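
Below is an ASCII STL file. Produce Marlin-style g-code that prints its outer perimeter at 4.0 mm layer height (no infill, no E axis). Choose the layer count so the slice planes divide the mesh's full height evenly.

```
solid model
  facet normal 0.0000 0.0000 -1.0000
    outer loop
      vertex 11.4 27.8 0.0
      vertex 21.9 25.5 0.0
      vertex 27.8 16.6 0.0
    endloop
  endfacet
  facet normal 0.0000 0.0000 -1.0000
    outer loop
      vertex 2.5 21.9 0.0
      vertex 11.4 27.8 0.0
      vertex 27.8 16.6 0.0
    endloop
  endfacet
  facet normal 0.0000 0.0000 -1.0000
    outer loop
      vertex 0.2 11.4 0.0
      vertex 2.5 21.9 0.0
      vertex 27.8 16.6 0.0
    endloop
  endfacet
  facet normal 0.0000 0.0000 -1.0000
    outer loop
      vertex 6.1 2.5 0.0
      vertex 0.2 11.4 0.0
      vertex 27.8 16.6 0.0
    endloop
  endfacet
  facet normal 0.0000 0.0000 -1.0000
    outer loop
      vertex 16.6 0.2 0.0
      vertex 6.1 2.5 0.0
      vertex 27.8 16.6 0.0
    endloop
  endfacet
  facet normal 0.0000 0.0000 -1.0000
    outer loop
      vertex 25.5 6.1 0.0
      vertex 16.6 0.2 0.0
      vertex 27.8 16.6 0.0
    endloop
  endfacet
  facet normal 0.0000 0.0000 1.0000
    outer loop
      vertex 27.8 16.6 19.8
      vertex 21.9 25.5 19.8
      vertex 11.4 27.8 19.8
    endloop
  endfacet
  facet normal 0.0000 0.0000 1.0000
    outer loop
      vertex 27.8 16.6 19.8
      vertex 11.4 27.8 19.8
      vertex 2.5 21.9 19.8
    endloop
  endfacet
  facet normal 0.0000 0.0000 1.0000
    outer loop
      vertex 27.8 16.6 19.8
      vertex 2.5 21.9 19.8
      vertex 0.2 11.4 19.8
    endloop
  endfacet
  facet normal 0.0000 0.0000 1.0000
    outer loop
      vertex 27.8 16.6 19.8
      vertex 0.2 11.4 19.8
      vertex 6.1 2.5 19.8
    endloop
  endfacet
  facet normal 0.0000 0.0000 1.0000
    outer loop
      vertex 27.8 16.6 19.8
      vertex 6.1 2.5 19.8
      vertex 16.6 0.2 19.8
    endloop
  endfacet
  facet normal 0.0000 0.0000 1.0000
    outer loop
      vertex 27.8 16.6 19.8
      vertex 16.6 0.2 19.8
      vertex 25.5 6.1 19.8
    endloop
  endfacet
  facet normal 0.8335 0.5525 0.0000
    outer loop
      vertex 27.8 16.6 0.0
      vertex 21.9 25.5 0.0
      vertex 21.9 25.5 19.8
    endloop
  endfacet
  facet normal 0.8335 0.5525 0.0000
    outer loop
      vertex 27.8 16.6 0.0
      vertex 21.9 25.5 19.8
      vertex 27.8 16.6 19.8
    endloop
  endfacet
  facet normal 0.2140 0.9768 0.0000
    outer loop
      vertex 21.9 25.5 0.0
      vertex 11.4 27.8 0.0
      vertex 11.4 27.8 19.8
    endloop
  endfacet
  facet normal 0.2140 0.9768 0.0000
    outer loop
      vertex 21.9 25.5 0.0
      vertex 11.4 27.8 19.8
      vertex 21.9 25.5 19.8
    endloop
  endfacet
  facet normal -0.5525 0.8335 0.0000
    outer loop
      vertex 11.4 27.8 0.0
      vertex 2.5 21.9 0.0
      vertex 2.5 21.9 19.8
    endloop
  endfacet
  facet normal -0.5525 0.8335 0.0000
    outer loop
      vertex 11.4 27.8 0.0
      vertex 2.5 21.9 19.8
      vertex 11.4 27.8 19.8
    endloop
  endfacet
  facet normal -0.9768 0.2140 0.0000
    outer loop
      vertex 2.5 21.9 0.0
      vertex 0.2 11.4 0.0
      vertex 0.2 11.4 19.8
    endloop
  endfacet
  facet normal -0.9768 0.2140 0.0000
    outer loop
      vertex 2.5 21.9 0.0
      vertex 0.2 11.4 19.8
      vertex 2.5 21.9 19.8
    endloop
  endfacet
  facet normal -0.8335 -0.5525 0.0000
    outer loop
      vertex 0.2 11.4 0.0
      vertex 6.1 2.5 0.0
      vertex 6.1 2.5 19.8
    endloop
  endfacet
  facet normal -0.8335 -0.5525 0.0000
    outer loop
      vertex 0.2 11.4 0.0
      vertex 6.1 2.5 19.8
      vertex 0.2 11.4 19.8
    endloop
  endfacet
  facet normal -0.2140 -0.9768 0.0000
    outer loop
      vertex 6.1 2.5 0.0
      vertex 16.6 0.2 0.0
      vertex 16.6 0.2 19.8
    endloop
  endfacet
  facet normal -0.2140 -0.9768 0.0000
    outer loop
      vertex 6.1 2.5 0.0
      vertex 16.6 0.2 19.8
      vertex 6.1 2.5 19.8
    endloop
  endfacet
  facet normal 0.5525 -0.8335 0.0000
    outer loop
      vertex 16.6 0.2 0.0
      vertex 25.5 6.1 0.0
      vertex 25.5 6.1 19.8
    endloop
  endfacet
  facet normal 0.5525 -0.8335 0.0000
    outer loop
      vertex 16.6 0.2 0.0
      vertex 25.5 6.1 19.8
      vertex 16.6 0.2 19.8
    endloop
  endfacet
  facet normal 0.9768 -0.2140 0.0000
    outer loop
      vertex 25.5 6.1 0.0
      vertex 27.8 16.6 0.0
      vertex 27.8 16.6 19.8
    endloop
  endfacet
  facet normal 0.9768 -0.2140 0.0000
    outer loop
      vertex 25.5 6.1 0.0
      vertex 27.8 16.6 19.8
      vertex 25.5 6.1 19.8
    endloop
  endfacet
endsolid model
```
; perimeter-only toolpath
G21 ; units = mm
G90 ; absolute positioning
G28 ; home
; layer 1
G0 Z4.0
G0 X27.8 Y16.6
G1 X21.9 Y25.5
G1 X11.4 Y27.8
G1 X2.5 Y21.9
G1 X0.2 Y11.4
G1 X6.1 Y2.5
G1 X16.6 Y0.2
G1 X25.5 Y6.1
G1 X27.8 Y16.6
; layer 2
G0 Z7.9
G0 X27.8 Y16.6
G1 X21.9 Y25.5
G1 X11.4 Y27.8
G1 X2.5 Y21.9
G1 X0.2 Y11.4
G1 X6.1 Y2.5
G1 X16.6 Y0.2
G1 X25.5 Y6.1
G1 X27.8 Y16.6
; layer 3
G0 Z11.9
G0 X27.8 Y16.6
G1 X21.9 Y25.5
G1 X11.4 Y27.8
G1 X2.5 Y21.9
G1 X0.2 Y11.4
G1 X6.1 Y2.5
G1 X16.6 Y0.2
G1 X25.5 Y6.1
G1 X27.8 Y16.6
; layer 4
G0 Z15.8
G0 X27.8 Y16.6
G1 X21.9 Y25.5
G1 X11.4 Y27.8
G1 X2.5 Y21.9
G1 X0.2 Y11.4
G1 X6.1 Y2.5
G1 X16.6 Y0.2
G1 X25.5 Y6.1
G1 X27.8 Y16.6
; layer 5
G0 Z19.8
G0 X27.8 Y16.6
G1 X21.9 Y25.5
G1 X11.4 Y27.8
G1 X2.5 Y21.9
G1 X0.2 Y11.4
G1 X6.1 Y2.5
G1 X16.6 Y0.2
G1 X25.5 Y6.1
G1 X27.8 Y16.6
M2 ; end

The solid is a regular 8-sided prism (a cylinder approximated with 8 flat sides), circumscribed radius ≈ 14 mm, height ≈ 19.8 mm. Slicing at Δz = 4.0 mm — 5 equal slices spanning the solid's height, so layer i sits at z = i·h/5 — gives 5 non-empty perimeters. Each is a 8-segment closed polygon; G0 lifts to the layer z and rapids to the start vertex, then G1 traces the edges.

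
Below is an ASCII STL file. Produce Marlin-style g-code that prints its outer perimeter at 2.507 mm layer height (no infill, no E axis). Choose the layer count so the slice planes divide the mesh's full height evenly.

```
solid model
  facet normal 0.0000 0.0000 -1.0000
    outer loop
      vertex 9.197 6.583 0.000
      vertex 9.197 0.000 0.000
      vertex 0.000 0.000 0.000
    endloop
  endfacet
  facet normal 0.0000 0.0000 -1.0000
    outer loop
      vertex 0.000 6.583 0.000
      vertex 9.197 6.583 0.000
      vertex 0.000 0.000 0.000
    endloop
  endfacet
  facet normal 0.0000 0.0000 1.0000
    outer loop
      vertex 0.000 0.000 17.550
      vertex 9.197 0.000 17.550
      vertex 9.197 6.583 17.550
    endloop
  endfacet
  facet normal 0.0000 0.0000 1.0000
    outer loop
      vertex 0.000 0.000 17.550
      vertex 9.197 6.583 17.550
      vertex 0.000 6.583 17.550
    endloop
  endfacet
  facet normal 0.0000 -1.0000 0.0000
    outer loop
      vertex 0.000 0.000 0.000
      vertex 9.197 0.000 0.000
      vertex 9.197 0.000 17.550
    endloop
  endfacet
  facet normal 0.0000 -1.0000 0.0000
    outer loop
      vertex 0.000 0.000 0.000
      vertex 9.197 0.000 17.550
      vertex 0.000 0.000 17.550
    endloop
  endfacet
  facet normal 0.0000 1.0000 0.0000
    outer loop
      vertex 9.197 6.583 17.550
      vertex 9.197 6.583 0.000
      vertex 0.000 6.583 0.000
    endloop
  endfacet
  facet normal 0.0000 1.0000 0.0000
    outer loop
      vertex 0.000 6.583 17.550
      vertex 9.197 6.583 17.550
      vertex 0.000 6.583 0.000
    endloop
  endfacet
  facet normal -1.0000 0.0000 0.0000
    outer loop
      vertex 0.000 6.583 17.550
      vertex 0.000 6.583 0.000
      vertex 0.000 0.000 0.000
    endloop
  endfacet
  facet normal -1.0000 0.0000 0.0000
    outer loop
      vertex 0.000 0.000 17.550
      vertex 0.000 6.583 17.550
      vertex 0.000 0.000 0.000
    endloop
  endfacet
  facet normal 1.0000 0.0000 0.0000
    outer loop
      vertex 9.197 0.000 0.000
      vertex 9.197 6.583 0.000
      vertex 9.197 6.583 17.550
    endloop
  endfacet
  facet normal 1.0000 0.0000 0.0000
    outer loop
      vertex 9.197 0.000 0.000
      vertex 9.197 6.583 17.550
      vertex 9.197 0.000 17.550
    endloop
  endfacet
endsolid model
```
; perimeter-only toolpath
G21 ; units = mm
G90 ; absolute positioning
G28 ; home
; layer 1
G0 Z2.507
G0 X0.000 Y0.000
G1 X9.197 Y0.000
G1 X9.197 Y6.583
G1 X0.000 Y6.583
G1 X0.000 Y0.000
; layer 2
G0 Z5.014
G0 X0.000 Y0.000
G1 X9.197 Y0.000
G1 X9.197 Y6.583
G1 X0.000 Y6.583
G1 X0.000 Y0.000
; layer 3
G0 Z7.521
G0 X0.000 Y0.000
G1 X9.197 Y0.000
G1 X9.197 Y6.583
G1 X0.000 Y6.583
G1 X0.000 Y0.000
; layer 4
G0 Z10.029
G0 X0.000 Y0.000
G1 X9.197 Y0.000
G1 X9.197 Y6.583
G1 X0.000 Y6.583
G1 X0.000 Y0.000
; layer 5
G0 Z12.536
G0 X0.000 Y0.000
G1 X9.197 Y0.000
G1 X9.197 Y6.583
G1 X0.000 Y6.583
G1 X0.000 Y0.000
; layer 6
G0 Z15.043
G0 X0.000 Y0.000
G1 X9.197 Y0.000
G1 X9.197 Y6.583
G1 X0.000 Y6.583
G1 X0.000 Y0.000
; layer 7
G0 Z17.550
G0 X0.000 Y0.000
G1 X9.197 Y0.000
G1 X9.197 Y6.583
G1 X0.000 Y6.583
G1 X0.000 Y0.000
M2 ; end

The solid is a rectangular box, roughly 9.2 × 6.58 mm footprint and 17.6 mm tall. Slicing at Δz = 2.507 mm — 7 equal slices spanning the solid's height, so layer i sits at z = i·h/7 — gives 7 non-empty perimeters. Each is a 4-segment closed polygon; G0 lifts to the layer z and rapids to the start vertex, then G1 traces the edges.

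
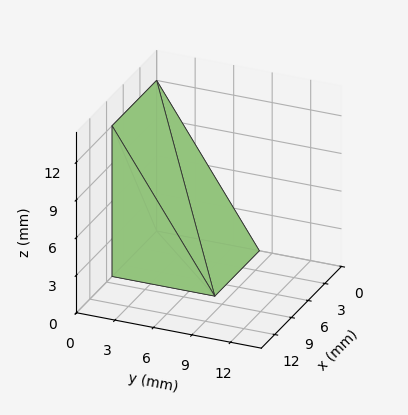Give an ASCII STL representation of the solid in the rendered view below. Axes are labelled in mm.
Reading the render: the shape is a wedge (ramp): 8 × 8 mm base, rising to 12 mm along the y=0 edge and sloping linearly to z=0 at y=8 (dimensions read to the nearest mm from the axis ticks). For the STL, each face is triangulated and given an outward normal.

solid part
  facet normal 0.0000 0.0000 -1.0000
    outer loop
      vertex 8.000 8.000 0.000
      vertex 8.000 0.000 0.000
      vertex 0.000 0.000 0.000
    endloop
  endfacet
  facet normal 0.0000 0.0000 -1.0000
    outer loop
      vertex 0.000 8.000 0.000
      vertex 8.000 8.000 0.000
      vertex 0.000 0.000 0.000
    endloop
  endfacet
  facet normal 0.0000 -1.0000 0.0000
    outer loop
      vertex 0.000 0.000 0.000
      vertex 8.000 0.000 0.000
      vertex 8.000 0.000 12.000
    endloop
  endfacet
  facet normal 0.0000 -1.0000 0.0000
    outer loop
      vertex 0.000 0.000 0.000
      vertex 8.000 0.000 12.000
      vertex 0.000 0.000 12.000
    endloop
  endfacet
  facet normal 0.0000 0.8321 0.5547
    outer loop
      vertex 0.000 0.000 12.000
      vertex 8.000 0.000 12.000
      vertex 8.000 8.000 0.000
    endloop
  endfacet
  facet normal 0.0000 0.8321 0.5547
    outer loop
      vertex 0.000 0.000 12.000
      vertex 8.000 8.000 0.000
      vertex 0.000 8.000 0.000
    endloop
  endfacet
  facet normal -1.0000 0.0000 0.0000
    outer loop
      vertex 0.000 0.000 12.000
      vertex 0.000 8.000 0.000
      vertex 0.000 0.000 0.000
    endloop
  endfacet
  facet normal 1.0000 0.0000 0.0000
    outer loop
      vertex 8.000 0.000 0.000
      vertex 8.000 8.000 0.000
      vertex 8.000 0.000 12.000
    endloop
  endfacet
endsolid part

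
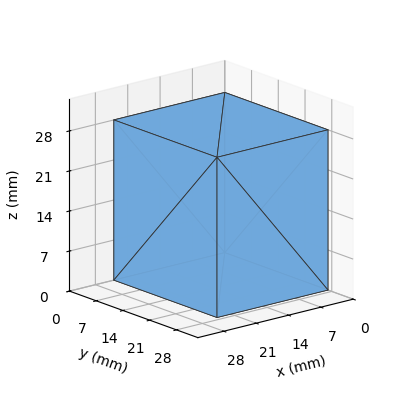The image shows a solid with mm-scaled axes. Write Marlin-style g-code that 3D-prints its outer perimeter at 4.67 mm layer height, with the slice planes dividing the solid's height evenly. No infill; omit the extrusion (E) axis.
Reading the render: the shape is a rectangular box, roughly 24 × 27 mm footprint and 28 mm tall (dimensions read to the nearest mm from the axis ticks). For the g-code, the solid's height is divided into equal slices at the stated Δz and each level perimeter traced with G1 moves after a G0 lift.

; perimeter-only toolpath
G21 ; units = mm
G90 ; absolute positioning
G28 ; home
; layer 1
G0 Z4.67
G0 X0.00 Y0.00
G1 X24.00 Y0.00
G1 X24.00 Y27.00
G1 X0.00 Y27.00
G1 X0.00 Y0.00
; layer 2
G0 Z9.33
G0 X0.00 Y0.00
G1 X24.00 Y0.00
G1 X24.00 Y27.00
G1 X0.00 Y27.00
G1 X0.00 Y0.00
; layer 3
G0 Z14.00
G0 X0.00 Y0.00
G1 X24.00 Y0.00
G1 X24.00 Y27.00
G1 X0.00 Y27.00
G1 X0.00 Y0.00
; layer 4
G0 Z18.67
G0 X0.00 Y0.00
G1 X24.00 Y0.00
G1 X24.00 Y27.00
G1 X0.00 Y27.00
G1 X0.00 Y0.00
; layer 5
G0 Z23.33
G0 X0.00 Y0.00
G1 X24.00 Y0.00
G1 X24.00 Y27.00
G1 X0.00 Y27.00
G1 X0.00 Y0.00
; layer 6
G0 Z28.00
G0 X0.00 Y0.00
G1 X24.00 Y0.00
G1 X24.00 Y27.00
G1 X0.00 Y27.00
G1 X0.00 Y0.00
M2 ; end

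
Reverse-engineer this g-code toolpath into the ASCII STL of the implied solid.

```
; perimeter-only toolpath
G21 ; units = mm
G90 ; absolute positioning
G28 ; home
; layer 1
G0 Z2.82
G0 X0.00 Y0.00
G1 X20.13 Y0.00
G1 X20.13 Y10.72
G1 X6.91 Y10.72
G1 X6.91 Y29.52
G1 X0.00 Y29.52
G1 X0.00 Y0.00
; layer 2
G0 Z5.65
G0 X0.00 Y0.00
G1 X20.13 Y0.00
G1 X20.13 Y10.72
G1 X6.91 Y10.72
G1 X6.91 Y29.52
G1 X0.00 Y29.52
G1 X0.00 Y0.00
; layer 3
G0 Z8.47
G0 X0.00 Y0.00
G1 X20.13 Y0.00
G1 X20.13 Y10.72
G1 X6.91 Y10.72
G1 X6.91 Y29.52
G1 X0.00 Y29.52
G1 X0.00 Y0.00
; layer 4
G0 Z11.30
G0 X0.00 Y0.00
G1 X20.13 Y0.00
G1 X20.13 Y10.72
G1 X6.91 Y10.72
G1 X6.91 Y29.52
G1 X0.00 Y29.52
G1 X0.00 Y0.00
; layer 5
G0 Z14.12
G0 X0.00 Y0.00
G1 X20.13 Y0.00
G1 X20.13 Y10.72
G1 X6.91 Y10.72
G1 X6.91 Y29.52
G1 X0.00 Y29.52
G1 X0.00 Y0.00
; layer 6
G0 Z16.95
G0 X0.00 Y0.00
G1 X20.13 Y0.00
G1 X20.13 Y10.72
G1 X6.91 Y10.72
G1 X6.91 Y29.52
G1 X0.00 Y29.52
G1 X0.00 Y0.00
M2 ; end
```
solid part
  facet normal 0.0000 0.0000 -1.0000
    outer loop
      vertex 20.13 10.72 0.00
      vertex 20.13 0.00 0.00
      vertex 0.00 0.00 0.00
    endloop
  endfacet
  facet normal 0.0000 0.0000 -1.0000
    outer loop
      vertex 6.91 10.72 0.00
      vertex 20.13 10.72 0.00
      vertex 0.00 0.00 0.00
    endloop
  endfacet
  facet normal 0.0000 0.0000 -1.0000
    outer loop
      vertex 6.91 29.52 0.00
      vertex 6.91 10.72 0.00
      vertex 0.00 0.00 0.00
    endloop
  endfacet
  facet normal 0.0000 0.0000 -1.0000
    outer loop
      vertex 0.00 29.52 0.00
      vertex 6.91 29.52 0.00
      vertex 0.00 0.00 0.00
    endloop
  endfacet
  facet normal 0.0000 0.0000 1.0000
    outer loop
      vertex 0.00 0.00 16.95
      vertex 20.13 0.00 16.95
      vertex 20.13 10.72 16.95
    endloop
  endfacet
  facet normal 0.0000 0.0000 1.0000
    outer loop
      vertex 0.00 0.00 16.95
      vertex 20.13 10.72 16.95
      vertex 6.91 10.72 16.95
    endloop
  endfacet
  facet normal 0.0000 0.0000 1.0000
    outer loop
      vertex 0.00 0.00 16.95
      vertex 6.91 10.72 16.95
      vertex 6.91 29.52 16.95
    endloop
  endfacet
  facet normal 0.0000 0.0000 1.0000
    outer loop
      vertex 0.00 0.00 16.95
      vertex 6.91 29.52 16.95
      vertex 0.00 29.52 16.95
    endloop
  endfacet
  facet normal 0.0000 -1.0000 0.0000
    outer loop
      vertex 0.00 0.00 0.00
      vertex 20.13 0.00 0.00
      vertex 20.13 0.00 16.95
    endloop
  endfacet
  facet normal 0.0000 -1.0000 0.0000
    outer loop
      vertex 0.00 0.00 0.00
      vertex 20.13 0.00 16.95
      vertex 0.00 0.00 16.95
    endloop
  endfacet
  facet normal 1.0000 0.0000 0.0000
    outer loop
      vertex 20.13 0.00 0.00
      vertex 20.13 10.72 0.00
      vertex 20.13 10.72 16.95
    endloop
  endfacet
  facet normal 1.0000 0.0000 0.0000
    outer loop
      vertex 20.13 0.00 0.00
      vertex 20.13 10.72 16.95
      vertex 20.13 0.00 16.95
    endloop
  endfacet
  facet normal 0.0000 1.0000 0.0000
    outer loop
      vertex 20.13 10.72 0.00
      vertex 6.91 10.72 0.00
      vertex 6.91 10.72 16.95
    endloop
  endfacet
  facet normal 0.0000 1.0000 0.0000
    outer loop
      vertex 20.13 10.72 0.00
      vertex 6.91 10.72 16.95
      vertex 20.13 10.72 16.95
    endloop
  endfacet
  facet normal 1.0000 0.0000 0.0000
    outer loop
      vertex 6.91 10.72 0.00
      vertex 6.91 29.52 0.00
      vertex 6.91 29.52 16.95
    endloop
  endfacet
  facet normal 1.0000 0.0000 0.0000
    outer loop
      vertex 6.91 10.72 0.00
      vertex 6.91 29.52 16.95
      vertex 6.91 10.72 16.95
    endloop
  endfacet
  facet normal 0.0000 1.0000 0.0000
    outer loop
      vertex 6.91 29.52 0.00
      vertex 0.00 29.52 0.00
      vertex 0.00 29.52 16.95
    endloop
  endfacet
  facet normal 0.0000 1.0000 0.0000
    outer loop
      vertex 6.91 29.52 0.00
      vertex 0.00 29.52 16.95
      vertex 6.91 29.52 16.95
    endloop
  endfacet
  facet normal -1.0000 0.0000 0.0000
    outer loop
      vertex 0.00 29.52 0.00
      vertex 0.00 0.00 0.00
      vertex 0.00 0.00 16.95
    endloop
  endfacet
  facet normal -1.0000 0.0000 0.0000
    outer loop
      vertex 0.00 29.52 0.00
      vertex 0.00 0.00 16.95
      vertex 0.00 29.52 16.95
    endloop
  endfacet
endsolid part

The G0 Z moves step by Δz≈2.82 mm. Every layer's G1 loop is the same polygon, so the solid is a straight extrusion of it from z=0 to z≈16.9. Closing with flat bottom and top caps and triangulating gives 20 facets — an L-shaped prism: outer 20.1 × 29.5 mm, arm thicknesses ≈ 10.7 mm (horizontal) and 6.91 mm (vertical), extruded 16.9 mm in z.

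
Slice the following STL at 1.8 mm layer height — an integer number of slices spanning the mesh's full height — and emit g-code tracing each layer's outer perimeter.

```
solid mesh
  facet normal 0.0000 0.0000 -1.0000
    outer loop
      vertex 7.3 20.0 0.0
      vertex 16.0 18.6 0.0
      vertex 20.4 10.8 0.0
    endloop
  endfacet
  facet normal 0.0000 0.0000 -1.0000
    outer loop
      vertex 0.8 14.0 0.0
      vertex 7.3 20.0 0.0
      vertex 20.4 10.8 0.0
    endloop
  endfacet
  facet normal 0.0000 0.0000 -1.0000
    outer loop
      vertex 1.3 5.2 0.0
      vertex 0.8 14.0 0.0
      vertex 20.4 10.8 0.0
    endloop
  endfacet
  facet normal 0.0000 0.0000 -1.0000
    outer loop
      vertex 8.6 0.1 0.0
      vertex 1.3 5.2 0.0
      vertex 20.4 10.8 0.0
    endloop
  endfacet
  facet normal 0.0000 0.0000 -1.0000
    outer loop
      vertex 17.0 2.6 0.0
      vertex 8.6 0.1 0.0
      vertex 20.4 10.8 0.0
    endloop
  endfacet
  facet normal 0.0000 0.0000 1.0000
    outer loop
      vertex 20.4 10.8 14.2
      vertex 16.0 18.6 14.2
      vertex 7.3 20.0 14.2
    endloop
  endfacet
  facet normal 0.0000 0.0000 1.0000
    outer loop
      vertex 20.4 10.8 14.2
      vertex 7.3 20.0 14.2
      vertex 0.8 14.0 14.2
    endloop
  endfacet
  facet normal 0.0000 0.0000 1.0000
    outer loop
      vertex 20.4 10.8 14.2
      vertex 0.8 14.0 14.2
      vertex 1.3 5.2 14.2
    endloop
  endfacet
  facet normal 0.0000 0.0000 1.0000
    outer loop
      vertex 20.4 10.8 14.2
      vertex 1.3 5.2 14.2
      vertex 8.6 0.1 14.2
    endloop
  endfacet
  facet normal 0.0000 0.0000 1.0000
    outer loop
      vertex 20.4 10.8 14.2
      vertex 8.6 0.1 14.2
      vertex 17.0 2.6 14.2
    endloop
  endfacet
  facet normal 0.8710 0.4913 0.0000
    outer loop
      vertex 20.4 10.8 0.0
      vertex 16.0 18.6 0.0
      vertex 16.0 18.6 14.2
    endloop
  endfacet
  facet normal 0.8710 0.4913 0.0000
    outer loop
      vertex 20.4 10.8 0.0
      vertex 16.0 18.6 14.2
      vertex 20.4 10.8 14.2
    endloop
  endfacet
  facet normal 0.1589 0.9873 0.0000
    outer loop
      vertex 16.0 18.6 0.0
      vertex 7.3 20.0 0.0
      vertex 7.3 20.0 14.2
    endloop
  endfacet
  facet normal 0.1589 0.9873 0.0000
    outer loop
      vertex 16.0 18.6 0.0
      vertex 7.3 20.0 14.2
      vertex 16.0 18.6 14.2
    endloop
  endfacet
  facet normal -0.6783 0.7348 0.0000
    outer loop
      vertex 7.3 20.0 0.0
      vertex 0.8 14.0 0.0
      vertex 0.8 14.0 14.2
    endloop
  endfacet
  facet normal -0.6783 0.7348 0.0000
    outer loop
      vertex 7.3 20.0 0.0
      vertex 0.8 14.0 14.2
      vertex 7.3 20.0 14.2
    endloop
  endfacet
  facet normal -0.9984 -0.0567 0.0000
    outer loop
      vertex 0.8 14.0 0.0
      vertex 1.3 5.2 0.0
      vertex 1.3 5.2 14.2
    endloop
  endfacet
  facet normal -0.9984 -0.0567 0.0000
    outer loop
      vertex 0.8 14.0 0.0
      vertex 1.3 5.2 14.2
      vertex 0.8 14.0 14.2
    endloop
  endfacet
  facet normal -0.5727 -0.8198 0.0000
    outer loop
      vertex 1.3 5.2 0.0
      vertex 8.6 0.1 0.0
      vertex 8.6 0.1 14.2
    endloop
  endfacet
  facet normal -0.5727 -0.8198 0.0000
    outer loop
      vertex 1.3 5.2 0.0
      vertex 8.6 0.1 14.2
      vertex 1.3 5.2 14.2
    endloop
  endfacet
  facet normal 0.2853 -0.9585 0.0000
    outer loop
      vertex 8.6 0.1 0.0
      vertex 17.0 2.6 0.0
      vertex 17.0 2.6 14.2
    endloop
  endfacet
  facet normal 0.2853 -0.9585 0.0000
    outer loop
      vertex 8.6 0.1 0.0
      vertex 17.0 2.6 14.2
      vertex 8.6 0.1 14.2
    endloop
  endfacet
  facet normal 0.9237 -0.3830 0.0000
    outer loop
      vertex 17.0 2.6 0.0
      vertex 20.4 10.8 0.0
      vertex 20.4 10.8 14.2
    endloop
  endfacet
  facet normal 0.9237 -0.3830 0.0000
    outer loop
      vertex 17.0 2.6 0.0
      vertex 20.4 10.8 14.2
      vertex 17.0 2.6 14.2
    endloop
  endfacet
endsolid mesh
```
; perimeter-only toolpath
G21 ; units = mm
G90 ; absolute positioning
G28 ; home
; layer 1
G0 Z1.8
G0 X20.4 Y10.8
G1 X16.0 Y18.6
G1 X7.3 Y20.0
G1 X0.8 Y14.0
G1 X1.3 Y5.2
G1 X8.6 Y0.1
G1 X17.0 Y2.6
G1 X20.4 Y10.8
; layer 2
G0 Z3.5
G0 X20.4 Y10.8
G1 X16.0 Y18.6
G1 X7.3 Y20.0
G1 X0.8 Y14.0
G1 X1.3 Y5.2
G1 X8.6 Y0.1
G1 X17.0 Y2.6
G1 X20.4 Y10.8
; layer 3
G0 Z5.3
G0 X20.4 Y10.8
G1 X16.0 Y18.6
G1 X7.3 Y20.0
G1 X0.8 Y14.0
G1 X1.3 Y5.2
G1 X8.6 Y0.1
G1 X17.0 Y2.6
G1 X20.4 Y10.8
; layer 4
G0 Z7.1
G0 X20.4 Y10.8
G1 X16.0 Y18.6
G1 X7.3 Y20.0
G1 X0.8 Y14.0
G1 X1.3 Y5.2
G1 X8.6 Y0.1
G1 X17.0 Y2.6
G1 X20.4 Y10.8
; layer 5
G0 Z8.9
G0 X20.4 Y10.8
G1 X16.0 Y18.6
G1 X7.3 Y20.0
G1 X0.8 Y14.0
G1 X1.3 Y5.2
G1 X8.6 Y0.1
G1 X17.0 Y2.6
G1 X20.4 Y10.8
; layer 6
G0 Z10.6
G0 X20.4 Y10.8
G1 X16.0 Y18.6
G1 X7.3 Y20.0
G1 X0.8 Y14.0
G1 X1.3 Y5.2
G1 X8.6 Y0.1
G1 X17.0 Y2.6
G1 X20.4 Y10.8
; layer 7
G0 Z12.4
G0 X20.4 Y10.8
G1 X16.0 Y18.6
G1 X7.3 Y20.0
G1 X0.8 Y14.0
G1 X1.3 Y5.2
G1 X8.6 Y0.1
G1 X17.0 Y2.6
G1 X20.4 Y10.8
; layer 8
G0 Z14.2
G0 X20.4 Y10.8
G1 X16.0 Y18.6
G1 X7.3 Y20.0
G1 X0.8 Y14.0
G1 X1.3 Y5.2
G1 X8.6 Y0.1
G1 X17.0 Y2.6
G1 X20.4 Y10.8
M2 ; end

The solid is a regular 7-sided prism (a cylinder approximated with 7 flat sides), circumscribed radius ≈ 10.2 mm, height ≈ 14.2 mm. Slicing at Δz = 1.8 mm — 8 equal slices spanning the solid's height, so layer i sits at z = i·h/8 — gives 8 non-empty perimeters. Each is a 7-segment closed polygon; G0 lifts to the layer z and rapids to the start vertex, then G1 traces the edges.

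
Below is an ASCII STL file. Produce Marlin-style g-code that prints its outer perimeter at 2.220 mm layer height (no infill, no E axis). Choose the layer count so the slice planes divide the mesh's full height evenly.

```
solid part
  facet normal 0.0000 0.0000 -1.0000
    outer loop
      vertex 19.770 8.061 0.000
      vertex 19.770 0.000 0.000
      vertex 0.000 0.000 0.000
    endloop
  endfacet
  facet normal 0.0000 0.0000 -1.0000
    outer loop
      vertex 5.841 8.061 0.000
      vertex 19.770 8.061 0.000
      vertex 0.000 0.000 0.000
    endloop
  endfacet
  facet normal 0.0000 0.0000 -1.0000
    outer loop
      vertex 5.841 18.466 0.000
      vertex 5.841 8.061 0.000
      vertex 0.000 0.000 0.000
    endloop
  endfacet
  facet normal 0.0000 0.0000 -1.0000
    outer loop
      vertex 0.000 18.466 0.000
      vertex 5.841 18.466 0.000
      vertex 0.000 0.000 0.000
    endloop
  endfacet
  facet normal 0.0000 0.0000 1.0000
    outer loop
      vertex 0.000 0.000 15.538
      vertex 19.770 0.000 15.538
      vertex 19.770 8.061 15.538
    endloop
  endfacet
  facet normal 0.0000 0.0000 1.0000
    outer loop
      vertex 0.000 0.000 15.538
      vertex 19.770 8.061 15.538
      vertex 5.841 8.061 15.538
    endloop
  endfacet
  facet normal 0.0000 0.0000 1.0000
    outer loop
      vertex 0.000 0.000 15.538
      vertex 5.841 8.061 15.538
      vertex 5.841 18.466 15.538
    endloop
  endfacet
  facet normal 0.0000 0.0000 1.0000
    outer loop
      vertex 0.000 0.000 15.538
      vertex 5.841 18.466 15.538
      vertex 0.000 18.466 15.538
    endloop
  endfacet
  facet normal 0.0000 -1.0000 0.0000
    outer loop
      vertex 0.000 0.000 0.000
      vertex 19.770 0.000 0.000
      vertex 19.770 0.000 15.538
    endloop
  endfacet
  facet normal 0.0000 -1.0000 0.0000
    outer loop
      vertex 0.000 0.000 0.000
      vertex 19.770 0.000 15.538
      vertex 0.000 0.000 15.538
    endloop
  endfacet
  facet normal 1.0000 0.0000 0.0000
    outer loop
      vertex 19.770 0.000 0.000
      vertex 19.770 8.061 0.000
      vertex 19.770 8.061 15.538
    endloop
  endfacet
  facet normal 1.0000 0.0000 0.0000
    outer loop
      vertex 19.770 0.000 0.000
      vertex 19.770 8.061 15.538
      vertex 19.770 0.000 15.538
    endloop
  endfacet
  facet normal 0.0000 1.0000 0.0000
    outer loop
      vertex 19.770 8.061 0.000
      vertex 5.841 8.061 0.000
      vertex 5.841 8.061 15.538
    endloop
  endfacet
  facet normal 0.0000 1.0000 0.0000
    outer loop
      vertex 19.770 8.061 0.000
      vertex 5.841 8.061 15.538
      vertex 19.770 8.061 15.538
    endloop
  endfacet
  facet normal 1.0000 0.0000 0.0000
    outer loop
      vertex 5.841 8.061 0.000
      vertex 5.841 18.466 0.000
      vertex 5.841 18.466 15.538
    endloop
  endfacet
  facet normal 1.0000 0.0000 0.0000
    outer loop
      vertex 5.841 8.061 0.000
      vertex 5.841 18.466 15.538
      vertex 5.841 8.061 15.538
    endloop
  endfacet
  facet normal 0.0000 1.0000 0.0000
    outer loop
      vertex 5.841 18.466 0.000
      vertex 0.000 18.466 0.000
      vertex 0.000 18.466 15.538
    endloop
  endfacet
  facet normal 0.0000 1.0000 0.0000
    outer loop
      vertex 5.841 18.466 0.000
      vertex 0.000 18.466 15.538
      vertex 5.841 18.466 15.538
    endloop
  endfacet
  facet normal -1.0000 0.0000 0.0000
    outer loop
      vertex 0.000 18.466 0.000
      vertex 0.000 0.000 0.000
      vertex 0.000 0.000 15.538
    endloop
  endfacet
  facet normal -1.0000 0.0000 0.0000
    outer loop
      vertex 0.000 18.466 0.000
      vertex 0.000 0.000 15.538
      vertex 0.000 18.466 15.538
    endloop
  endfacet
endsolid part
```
; perimeter-only toolpath
G21 ; units = mm
G90 ; absolute positioning
G28 ; home
; layer 1
G0 Z2.220
G0 X0.000 Y0.000
G1 X19.770 Y0.000
G1 X19.770 Y8.061
G1 X5.841 Y8.061
G1 X5.841 Y18.466
G1 X0.000 Y18.466
G1 X0.000 Y0.000
; layer 2
G0 Z4.439
G0 X0.000 Y0.000
G1 X19.770 Y0.000
G1 X19.770 Y8.061
G1 X5.841 Y8.061
G1 X5.841 Y18.466
G1 X0.000 Y18.466
G1 X0.000 Y0.000
; layer 3
G0 Z6.659
G0 X0.000 Y0.000
G1 X19.770 Y0.000
G1 X19.770 Y8.061
G1 X5.841 Y8.061
G1 X5.841 Y18.466
G1 X0.000 Y18.466
G1 X0.000 Y0.000
; layer 4
G0 Z8.879
G0 X0.000 Y0.000
G1 X19.770 Y0.000
G1 X19.770 Y8.061
G1 X5.841 Y8.061
G1 X5.841 Y18.466
G1 X0.000 Y18.466
G1 X0.000 Y0.000
; layer 5
G0 Z11.099
G0 X0.000 Y0.000
G1 X19.770 Y0.000
G1 X19.770 Y8.061
G1 X5.841 Y8.061
G1 X5.841 Y18.466
G1 X0.000 Y18.466
G1 X0.000 Y0.000
; layer 6
G0 Z13.318
G0 X0.000 Y0.000
G1 X19.770 Y0.000
G1 X19.770 Y8.061
G1 X5.841 Y8.061
G1 X5.841 Y18.466
G1 X0.000 Y18.466
G1 X0.000 Y0.000
; layer 7
G0 Z15.538
G0 X0.000 Y0.000
G1 X19.770 Y0.000
G1 X19.770 Y8.061
G1 X5.841 Y8.061
G1 X5.841 Y18.466
G1 X0.000 Y18.466
G1 X0.000 Y0.000
M2 ; end

The solid is an L-shaped prism: outer 19.8 × 18.5 mm, arm thicknesses ≈ 8.06 mm (horizontal) and 5.84 mm (vertical), extruded 15.5 mm in z. Slicing at Δz = 2.220 mm — 7 equal slices spanning the solid's height, so layer i sits at z = i·h/7 — gives 7 non-empty perimeters. Each is a 6-segment closed polygon; G0 lifts to the layer z and rapids to the start vertex, then G1 traces the edges.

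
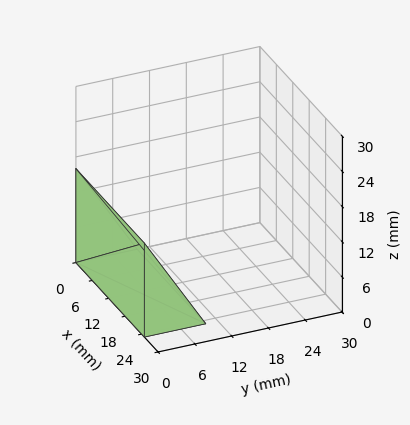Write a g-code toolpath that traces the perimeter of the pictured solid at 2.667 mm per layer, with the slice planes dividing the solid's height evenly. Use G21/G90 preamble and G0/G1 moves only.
Reading the render: the shape is a wedge (ramp): 25 × 10 mm base, rising to 16 mm along the y=0 edge and sloping linearly to z=0 at y=10 (dimensions read to the nearest mm from the axis ticks). For the g-code, the solid's height is divided into equal slices at the stated Δz and each level perimeter traced with G1 moves after a G0 lift.

; perimeter-only toolpath
G21 ; units = mm
G90 ; absolute positioning
G28 ; home
; layer 1
G0 Z2.667
G0 X0.000 Y0.000
G1 X25.000 Y0.000
G1 X25.000 Y8.333
G1 X0.000 Y8.333
G1 X0.000 Y0.000
; layer 2
G0 Z5.333
G0 X0.000 Y0.000
G1 X25.000 Y0.000
G1 X25.000 Y6.667
G1 X0.000 Y6.667
G1 X0.000 Y0.000
; layer 3
G0 Z8.000
G0 X0.000 Y0.000
G1 X25.000 Y0.000
G1 X25.000 Y5.000
G1 X0.000 Y5.000
G1 X0.000 Y0.000
; layer 4
G0 Z10.667
G0 X0.000 Y0.000
G1 X25.000 Y0.000
G1 X25.000 Y3.333
G1 X0.000 Y3.333
G1 X0.000 Y0.000
; layer 5
G0 Z13.333
G0 X0.000 Y0.000
G1 X25.000 Y0.000
G1 X25.000 Y1.667
G1 X0.000 Y1.667
G1 X0.000 Y0.000
M2 ; end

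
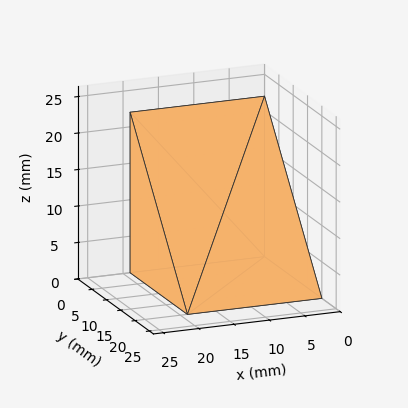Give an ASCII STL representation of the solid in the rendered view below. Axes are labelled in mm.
Reading the render: the shape is a wedge (ramp): 19 × 20 mm base, rising to 22 mm along the y=0 edge and sloping linearly to z=0 at y=20 (dimensions read to the nearest mm from the axis ticks). For the STL, each face is triangulated and given an outward normal.

solid part
  facet normal 0.0000 0.0000 -1.0000
    outer loop
      vertex 19.0 20.0 0.0
      vertex 19.0 0.0 0.0
      vertex 0.0 0.0 0.0
    endloop
  endfacet
  facet normal 0.0000 0.0000 -1.0000
    outer loop
      vertex 0.0 20.0 0.0
      vertex 19.0 20.0 0.0
      vertex 0.0 0.0 0.0
    endloop
  endfacet
  facet normal 0.0000 -1.0000 0.0000
    outer loop
      vertex 0.0 0.0 0.0
      vertex 19.0 0.0 0.0
      vertex 19.0 0.0 22.0
    endloop
  endfacet
  facet normal 0.0000 -1.0000 0.0000
    outer loop
      vertex 0.0 0.0 0.0
      vertex 19.0 0.0 22.0
      vertex 0.0 0.0 22.0
    endloop
  endfacet
  facet normal 0.0000 0.7399 0.6727
    outer loop
      vertex 0.0 0.0 22.0
      vertex 19.0 0.0 22.0
      vertex 19.0 20.0 0.0
    endloop
  endfacet
  facet normal 0.0000 0.7399 0.6727
    outer loop
      vertex 0.0 0.0 22.0
      vertex 19.0 20.0 0.0
      vertex 0.0 20.0 0.0
    endloop
  endfacet
  facet normal -1.0000 0.0000 0.0000
    outer loop
      vertex 0.0 0.0 22.0
      vertex 0.0 20.0 0.0
      vertex 0.0 0.0 0.0
    endloop
  endfacet
  facet normal 1.0000 0.0000 0.0000
    outer loop
      vertex 19.0 0.0 0.0
      vertex 19.0 20.0 0.0
      vertex 19.0 0.0 22.0
    endloop
  endfacet
endsolid part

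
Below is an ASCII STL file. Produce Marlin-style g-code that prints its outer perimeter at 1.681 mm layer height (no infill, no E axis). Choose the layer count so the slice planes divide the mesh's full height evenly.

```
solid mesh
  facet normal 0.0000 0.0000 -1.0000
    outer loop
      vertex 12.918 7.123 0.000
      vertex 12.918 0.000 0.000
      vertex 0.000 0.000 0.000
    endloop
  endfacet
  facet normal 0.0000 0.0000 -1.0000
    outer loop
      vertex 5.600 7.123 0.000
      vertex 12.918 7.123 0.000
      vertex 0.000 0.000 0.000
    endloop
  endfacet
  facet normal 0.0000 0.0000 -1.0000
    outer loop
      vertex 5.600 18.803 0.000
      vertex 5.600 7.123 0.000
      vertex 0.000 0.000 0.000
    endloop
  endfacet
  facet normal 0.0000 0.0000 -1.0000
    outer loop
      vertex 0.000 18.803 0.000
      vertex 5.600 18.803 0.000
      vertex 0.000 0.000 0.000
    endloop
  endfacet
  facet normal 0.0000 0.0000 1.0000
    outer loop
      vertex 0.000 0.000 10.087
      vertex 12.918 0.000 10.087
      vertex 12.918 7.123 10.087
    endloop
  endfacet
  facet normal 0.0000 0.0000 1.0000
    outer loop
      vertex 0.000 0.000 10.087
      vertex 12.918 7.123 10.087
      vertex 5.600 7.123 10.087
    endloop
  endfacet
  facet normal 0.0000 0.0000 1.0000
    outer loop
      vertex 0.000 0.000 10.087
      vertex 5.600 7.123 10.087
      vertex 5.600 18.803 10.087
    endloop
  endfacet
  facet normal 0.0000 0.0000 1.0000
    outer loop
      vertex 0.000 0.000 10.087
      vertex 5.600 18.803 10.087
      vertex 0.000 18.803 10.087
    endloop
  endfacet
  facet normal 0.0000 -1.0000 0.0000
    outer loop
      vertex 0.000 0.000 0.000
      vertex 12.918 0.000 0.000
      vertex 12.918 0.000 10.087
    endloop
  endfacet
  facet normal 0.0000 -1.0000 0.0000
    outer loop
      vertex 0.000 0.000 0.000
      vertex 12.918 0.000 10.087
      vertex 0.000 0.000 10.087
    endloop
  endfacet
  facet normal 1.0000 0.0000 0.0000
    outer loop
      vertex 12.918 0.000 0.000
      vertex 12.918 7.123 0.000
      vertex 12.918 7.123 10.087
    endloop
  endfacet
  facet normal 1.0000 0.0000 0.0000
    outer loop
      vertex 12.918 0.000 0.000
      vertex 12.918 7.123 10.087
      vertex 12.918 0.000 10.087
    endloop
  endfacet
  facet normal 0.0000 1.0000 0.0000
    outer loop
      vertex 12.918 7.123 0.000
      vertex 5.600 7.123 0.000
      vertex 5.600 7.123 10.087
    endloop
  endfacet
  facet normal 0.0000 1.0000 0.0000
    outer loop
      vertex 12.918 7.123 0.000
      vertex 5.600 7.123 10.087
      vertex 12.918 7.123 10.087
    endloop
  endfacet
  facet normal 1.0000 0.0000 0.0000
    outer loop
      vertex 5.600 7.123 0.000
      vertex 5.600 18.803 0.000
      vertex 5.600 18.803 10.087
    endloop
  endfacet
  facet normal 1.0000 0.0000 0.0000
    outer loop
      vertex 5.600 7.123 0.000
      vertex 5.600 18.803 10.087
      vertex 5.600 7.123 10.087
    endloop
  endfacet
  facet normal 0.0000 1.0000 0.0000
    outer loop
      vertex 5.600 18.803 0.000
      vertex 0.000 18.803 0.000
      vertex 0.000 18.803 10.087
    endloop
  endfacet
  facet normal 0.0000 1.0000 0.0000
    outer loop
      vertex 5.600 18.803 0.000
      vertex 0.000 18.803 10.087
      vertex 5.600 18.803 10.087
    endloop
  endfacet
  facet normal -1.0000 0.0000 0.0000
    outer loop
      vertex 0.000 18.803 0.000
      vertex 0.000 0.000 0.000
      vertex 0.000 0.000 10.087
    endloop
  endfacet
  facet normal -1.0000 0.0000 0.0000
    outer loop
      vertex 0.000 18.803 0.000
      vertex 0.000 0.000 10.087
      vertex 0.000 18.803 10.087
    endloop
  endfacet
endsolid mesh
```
; perimeter-only toolpath
G21 ; units = mm
G90 ; absolute positioning
G28 ; home
; layer 1
G0 Z1.681
G0 X0.000 Y0.000
G1 X12.918 Y0.000
G1 X12.918 Y7.123
G1 X5.600 Y7.123
G1 X5.600 Y18.803
G1 X0.000 Y18.803
G1 X0.000 Y0.000
; layer 2
G0 Z3.362
G0 X0.000 Y0.000
G1 X12.918 Y0.000
G1 X12.918 Y7.123
G1 X5.600 Y7.123
G1 X5.600 Y18.803
G1 X0.000 Y18.803
G1 X0.000 Y0.000
; layer 3
G0 Z5.043
G0 X0.000 Y0.000
G1 X12.918 Y0.000
G1 X12.918 Y7.123
G1 X5.600 Y7.123
G1 X5.600 Y18.803
G1 X0.000 Y18.803
G1 X0.000 Y0.000
; layer 4
G0 Z6.725
G0 X0.000 Y0.000
G1 X12.918 Y0.000
G1 X12.918 Y7.123
G1 X5.600 Y7.123
G1 X5.600 Y18.803
G1 X0.000 Y18.803
G1 X0.000 Y0.000
; layer 5
G0 Z8.406
G0 X0.000 Y0.000
G1 X12.918 Y0.000
G1 X12.918 Y7.123
G1 X5.600 Y7.123
G1 X5.600 Y18.803
G1 X0.000 Y18.803
G1 X0.000 Y0.000
; layer 6
G0 Z10.087
G0 X0.000 Y0.000
G1 X12.918 Y0.000
G1 X12.918 Y7.123
G1 X5.600 Y7.123
G1 X5.600 Y18.803
G1 X0.000 Y18.803
G1 X0.000 Y0.000
M2 ; end

The solid is an L-shaped prism: outer 12.9 × 18.8 mm, arm thicknesses ≈ 7.12 mm (horizontal) and 5.6 mm (vertical), extruded 10.1 mm in z. Slicing at Δz = 1.681 mm — 6 equal slices spanning the solid's height, so layer i sits at z = i·h/6 — gives 6 non-empty perimeters. Each is a 6-segment closed polygon; G0 lifts to the layer z and rapids to the start vertex, then G1 traces the edges.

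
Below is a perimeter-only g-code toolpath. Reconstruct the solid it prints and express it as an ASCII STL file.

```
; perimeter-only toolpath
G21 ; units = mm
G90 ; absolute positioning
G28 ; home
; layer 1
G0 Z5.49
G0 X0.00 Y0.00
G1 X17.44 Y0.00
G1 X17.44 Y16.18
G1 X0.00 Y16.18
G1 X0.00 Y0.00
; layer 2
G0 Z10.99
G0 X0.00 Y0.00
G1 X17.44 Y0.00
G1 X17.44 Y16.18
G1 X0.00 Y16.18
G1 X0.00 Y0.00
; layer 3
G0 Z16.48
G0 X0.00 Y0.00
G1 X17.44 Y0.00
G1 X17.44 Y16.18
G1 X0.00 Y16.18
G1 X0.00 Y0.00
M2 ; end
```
solid part
  facet normal 0.0000 0.0000 -1.0000
    outer loop
      vertex 17.44 16.18 0.00
      vertex 17.44 0.00 0.00
      vertex 0.00 0.00 0.00
    endloop
  endfacet
  facet normal 0.0000 0.0000 -1.0000
    outer loop
      vertex 0.00 16.18 0.00
      vertex 17.44 16.18 0.00
      vertex 0.00 0.00 0.00
    endloop
  endfacet
  facet normal 0.0000 0.0000 1.0000
    outer loop
      vertex 0.00 0.00 16.48
      vertex 17.44 0.00 16.48
      vertex 17.44 16.18 16.48
    endloop
  endfacet
  facet normal 0.0000 0.0000 1.0000
    outer loop
      vertex 0.00 0.00 16.48
      vertex 17.44 16.18 16.48
      vertex 0.00 16.18 16.48
    endloop
  endfacet
  facet normal 0.0000 -1.0000 0.0000
    outer loop
      vertex 0.00 0.00 0.00
      vertex 17.44 0.00 0.00
      vertex 17.44 0.00 16.48
    endloop
  endfacet
  facet normal 0.0000 -1.0000 0.0000
    outer loop
      vertex 0.00 0.00 0.00
      vertex 17.44 0.00 16.48
      vertex 0.00 0.00 16.48
    endloop
  endfacet
  facet normal 0.0000 1.0000 0.0000
    outer loop
      vertex 17.44 16.18 16.48
      vertex 17.44 16.18 0.00
      vertex 0.00 16.18 0.00
    endloop
  endfacet
  facet normal 0.0000 1.0000 0.0000
    outer loop
      vertex 0.00 16.18 16.48
      vertex 17.44 16.18 16.48
      vertex 0.00 16.18 0.00
    endloop
  endfacet
  facet normal -1.0000 0.0000 0.0000
    outer loop
      vertex 0.00 16.18 16.48
      vertex 0.00 16.18 0.00
      vertex 0.00 0.00 0.00
    endloop
  endfacet
  facet normal -1.0000 0.0000 0.0000
    outer loop
      vertex 0.00 0.00 16.48
      vertex 0.00 16.18 16.48
      vertex 0.00 0.00 0.00
    endloop
  endfacet
  facet normal 1.0000 0.0000 0.0000
    outer loop
      vertex 17.44 0.00 0.00
      vertex 17.44 16.18 0.00
      vertex 17.44 16.18 16.48
    endloop
  endfacet
  facet normal 1.0000 0.0000 0.0000
    outer loop
      vertex 17.44 0.00 0.00
      vertex 17.44 16.18 16.48
      vertex 17.44 0.00 16.48
    endloop
  endfacet
endsolid part

The G0 Z moves step by Δz≈5.49 mm. Every layer's G1 loop is the same polygon, so the solid is a straight extrusion of it from z=0 to z≈16.5. Closing with flat bottom and top caps and triangulating gives 12 facets — a rectangular box, roughly 17.4 × 16.2 mm footprint and 16.5 mm tall.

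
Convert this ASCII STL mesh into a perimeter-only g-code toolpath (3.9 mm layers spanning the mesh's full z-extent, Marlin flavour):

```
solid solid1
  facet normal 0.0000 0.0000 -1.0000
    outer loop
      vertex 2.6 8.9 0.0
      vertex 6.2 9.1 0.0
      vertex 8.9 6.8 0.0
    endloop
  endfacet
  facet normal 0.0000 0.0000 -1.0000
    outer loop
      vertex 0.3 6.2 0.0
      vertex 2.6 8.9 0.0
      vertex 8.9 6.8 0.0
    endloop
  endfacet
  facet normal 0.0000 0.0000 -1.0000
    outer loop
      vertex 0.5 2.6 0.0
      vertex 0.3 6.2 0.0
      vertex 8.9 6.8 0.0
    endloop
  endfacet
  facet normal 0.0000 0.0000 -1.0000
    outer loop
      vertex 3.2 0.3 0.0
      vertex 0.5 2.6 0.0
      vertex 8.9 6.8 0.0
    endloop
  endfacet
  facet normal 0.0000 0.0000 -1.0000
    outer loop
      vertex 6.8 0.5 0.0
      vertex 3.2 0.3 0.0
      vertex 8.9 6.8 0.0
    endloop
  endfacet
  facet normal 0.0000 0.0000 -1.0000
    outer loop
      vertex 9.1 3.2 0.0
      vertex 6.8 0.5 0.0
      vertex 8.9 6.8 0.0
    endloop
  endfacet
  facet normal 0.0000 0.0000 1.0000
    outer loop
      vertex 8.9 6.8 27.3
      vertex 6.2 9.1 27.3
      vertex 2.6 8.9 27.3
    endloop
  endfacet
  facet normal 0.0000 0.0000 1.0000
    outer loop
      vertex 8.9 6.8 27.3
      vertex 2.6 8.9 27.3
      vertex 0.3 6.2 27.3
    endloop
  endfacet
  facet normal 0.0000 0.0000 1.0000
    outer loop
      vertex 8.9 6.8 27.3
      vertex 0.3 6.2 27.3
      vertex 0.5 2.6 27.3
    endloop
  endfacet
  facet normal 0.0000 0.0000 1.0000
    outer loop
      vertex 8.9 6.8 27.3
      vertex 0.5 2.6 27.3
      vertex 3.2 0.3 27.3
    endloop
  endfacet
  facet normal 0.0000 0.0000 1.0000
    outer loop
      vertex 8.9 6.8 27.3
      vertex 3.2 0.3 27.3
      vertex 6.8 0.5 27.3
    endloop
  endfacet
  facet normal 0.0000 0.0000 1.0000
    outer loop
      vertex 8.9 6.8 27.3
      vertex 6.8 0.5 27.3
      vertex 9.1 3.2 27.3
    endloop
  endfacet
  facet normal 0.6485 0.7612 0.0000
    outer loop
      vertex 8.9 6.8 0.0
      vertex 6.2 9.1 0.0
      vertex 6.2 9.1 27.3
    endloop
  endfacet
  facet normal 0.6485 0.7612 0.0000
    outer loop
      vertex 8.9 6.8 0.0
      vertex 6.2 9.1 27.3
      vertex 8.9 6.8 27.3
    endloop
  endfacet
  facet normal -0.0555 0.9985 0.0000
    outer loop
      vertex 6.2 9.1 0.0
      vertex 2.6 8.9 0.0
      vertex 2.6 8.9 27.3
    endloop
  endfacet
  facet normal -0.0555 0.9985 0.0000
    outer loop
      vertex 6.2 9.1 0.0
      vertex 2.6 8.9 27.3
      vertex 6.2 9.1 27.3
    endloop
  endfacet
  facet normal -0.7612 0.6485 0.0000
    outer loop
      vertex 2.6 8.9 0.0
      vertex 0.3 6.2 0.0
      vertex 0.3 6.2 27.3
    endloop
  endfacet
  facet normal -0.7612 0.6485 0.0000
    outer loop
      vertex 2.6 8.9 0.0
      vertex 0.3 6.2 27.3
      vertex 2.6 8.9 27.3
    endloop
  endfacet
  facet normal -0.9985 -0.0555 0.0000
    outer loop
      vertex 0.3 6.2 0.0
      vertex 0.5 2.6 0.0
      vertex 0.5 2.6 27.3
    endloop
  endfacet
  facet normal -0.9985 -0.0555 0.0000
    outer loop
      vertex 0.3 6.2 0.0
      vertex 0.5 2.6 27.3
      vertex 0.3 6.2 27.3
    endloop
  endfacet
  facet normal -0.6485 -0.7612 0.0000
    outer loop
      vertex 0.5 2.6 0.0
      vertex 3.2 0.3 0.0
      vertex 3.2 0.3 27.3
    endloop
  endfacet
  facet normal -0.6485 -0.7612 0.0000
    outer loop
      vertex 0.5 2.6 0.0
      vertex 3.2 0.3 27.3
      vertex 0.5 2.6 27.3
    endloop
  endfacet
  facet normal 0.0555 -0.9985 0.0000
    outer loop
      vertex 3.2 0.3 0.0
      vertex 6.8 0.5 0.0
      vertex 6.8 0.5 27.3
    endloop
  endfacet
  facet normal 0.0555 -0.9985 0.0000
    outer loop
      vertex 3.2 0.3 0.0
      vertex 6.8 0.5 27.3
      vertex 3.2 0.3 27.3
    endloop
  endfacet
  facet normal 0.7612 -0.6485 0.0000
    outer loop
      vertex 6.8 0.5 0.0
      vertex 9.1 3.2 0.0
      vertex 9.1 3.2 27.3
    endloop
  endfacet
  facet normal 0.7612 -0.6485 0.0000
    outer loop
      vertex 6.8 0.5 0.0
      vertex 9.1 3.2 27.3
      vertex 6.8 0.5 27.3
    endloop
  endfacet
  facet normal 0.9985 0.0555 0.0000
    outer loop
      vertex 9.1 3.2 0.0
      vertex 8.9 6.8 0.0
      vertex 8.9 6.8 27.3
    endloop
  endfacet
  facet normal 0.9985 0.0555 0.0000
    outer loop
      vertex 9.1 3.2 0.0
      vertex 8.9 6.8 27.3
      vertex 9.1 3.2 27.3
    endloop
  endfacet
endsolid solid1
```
; perimeter-only toolpath
G21 ; units = mm
G90 ; absolute positioning
G28 ; home
; layer 1
G0 Z3.9
G0 X8.9 Y6.8
G1 X6.2 Y9.1
G1 X2.6 Y8.9
G1 X0.3 Y6.2
G1 X0.5 Y2.6
G1 X3.2 Y0.3
G1 X6.8 Y0.5
G1 X9.1 Y3.2
G1 X8.9 Y6.8
; layer 2
G0 Z7.8
G0 X8.9 Y6.8
G1 X6.2 Y9.1
G1 X2.6 Y8.9
G1 X0.3 Y6.2
G1 X0.5 Y2.6
G1 X3.2 Y0.3
G1 X6.8 Y0.5
G1 X9.1 Y3.2
G1 X8.9 Y6.8
; layer 3
G0 Z11.7
G0 X8.9 Y6.8
G1 X6.2 Y9.1
G1 X2.6 Y8.9
G1 X0.3 Y6.2
G1 X0.5 Y2.6
G1 X3.2 Y0.3
G1 X6.8 Y0.5
G1 X9.1 Y3.2
G1 X8.9 Y6.8
; layer 4
G0 Z15.6
G0 X8.9 Y6.8
G1 X6.2 Y9.1
G1 X2.6 Y8.9
G1 X0.3 Y6.2
G1 X0.5 Y2.6
G1 X3.2 Y0.3
G1 X6.8 Y0.5
G1 X9.1 Y3.2
G1 X8.9 Y6.8
; layer 5
G0 Z19.5
G0 X8.9 Y6.8
G1 X6.2 Y9.1
G1 X2.6 Y8.9
G1 X0.3 Y6.2
G1 X0.5 Y2.6
G1 X3.2 Y0.3
G1 X6.8 Y0.5
G1 X9.1 Y3.2
G1 X8.9 Y6.8
; layer 6
G0 Z23.4
G0 X8.9 Y6.8
G1 X6.2 Y9.1
G1 X2.6 Y8.9
G1 X0.3 Y6.2
G1 X0.5 Y2.6
G1 X3.2 Y0.3
G1 X6.8 Y0.5
G1 X9.1 Y3.2
G1 X8.9 Y6.8
; layer 7
G0 Z27.3
G0 X8.9 Y6.8
G1 X6.2 Y9.1
G1 X2.6 Y8.9
G1 X0.3 Y6.2
G1 X0.5 Y2.6
G1 X3.2 Y0.3
G1 X6.8 Y0.5
G1 X9.1 Y3.2
G1 X8.9 Y6.8
M2 ; end

The solid is a regular 8-sided prism (a cylinder approximated with 8 flat sides), circumscribed radius ≈ 4.7 mm, height ≈ 27.3 mm. Slicing at Δz = 3.9 mm — 7 equal slices spanning the solid's height, so layer i sits at z = i·h/7 — gives 7 non-empty perimeters. Each is a 8-segment closed polygon; G0 lifts to the layer z and rapids to the start vertex, then G1 traces the edges.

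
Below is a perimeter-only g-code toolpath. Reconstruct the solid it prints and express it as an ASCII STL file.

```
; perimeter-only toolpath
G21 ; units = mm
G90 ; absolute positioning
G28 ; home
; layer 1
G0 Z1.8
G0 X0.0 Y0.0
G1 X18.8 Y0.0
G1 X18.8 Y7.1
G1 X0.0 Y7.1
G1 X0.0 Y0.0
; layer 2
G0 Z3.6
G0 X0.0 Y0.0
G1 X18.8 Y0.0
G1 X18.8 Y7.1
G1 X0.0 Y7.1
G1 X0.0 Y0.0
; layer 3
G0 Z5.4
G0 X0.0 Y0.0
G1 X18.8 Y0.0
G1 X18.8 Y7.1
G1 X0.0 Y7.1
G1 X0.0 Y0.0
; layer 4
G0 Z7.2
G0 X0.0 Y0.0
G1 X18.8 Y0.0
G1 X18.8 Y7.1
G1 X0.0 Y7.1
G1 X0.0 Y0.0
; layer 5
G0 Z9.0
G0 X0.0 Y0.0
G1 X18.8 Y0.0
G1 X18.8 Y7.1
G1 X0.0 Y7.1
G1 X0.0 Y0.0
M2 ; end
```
solid part
  facet normal 0.0000 0.0000 -1.0000
    outer loop
      vertex 18.8 7.1 0.0
      vertex 18.8 0.0 0.0
      vertex 0.0 0.0 0.0
    endloop
  endfacet
  facet normal 0.0000 0.0000 -1.0000
    outer loop
      vertex 0.0 7.1 0.0
      vertex 18.8 7.1 0.0
      vertex 0.0 0.0 0.0
    endloop
  endfacet
  facet normal 0.0000 0.0000 1.0000
    outer loop
      vertex 0.0 0.0 9.0
      vertex 18.8 0.0 9.0
      vertex 18.8 7.1 9.0
    endloop
  endfacet
  facet normal 0.0000 0.0000 1.0000
    outer loop
      vertex 0.0 0.0 9.0
      vertex 18.8 7.1 9.0
      vertex 0.0 7.1 9.0
    endloop
  endfacet
  facet normal 0.0000 -1.0000 0.0000
    outer loop
      vertex 0.0 0.0 0.0
      vertex 18.8 0.0 0.0
      vertex 18.8 0.0 9.0
    endloop
  endfacet
  facet normal 0.0000 -1.0000 0.0000
    outer loop
      vertex 0.0 0.0 0.0
      vertex 18.8 0.0 9.0
      vertex 0.0 0.0 9.0
    endloop
  endfacet
  facet normal 0.0000 1.0000 0.0000
    outer loop
      vertex 18.8 7.1 9.0
      vertex 18.8 7.1 0.0
      vertex 0.0 7.1 0.0
    endloop
  endfacet
  facet normal 0.0000 1.0000 0.0000
    outer loop
      vertex 0.0 7.1 9.0
      vertex 18.8 7.1 9.0
      vertex 0.0 7.1 0.0
    endloop
  endfacet
  facet normal -1.0000 0.0000 0.0000
    outer loop
      vertex 0.0 7.1 9.0
      vertex 0.0 7.1 0.0
      vertex 0.0 0.0 0.0
    endloop
  endfacet
  facet normal -1.0000 0.0000 0.0000
    outer loop
      vertex 0.0 0.0 9.0
      vertex 0.0 7.1 9.0
      vertex 0.0 0.0 0.0
    endloop
  endfacet
  facet normal 1.0000 0.0000 0.0000
    outer loop
      vertex 18.8 0.0 0.0
      vertex 18.8 7.1 0.0
      vertex 18.8 7.1 9.0
    endloop
  endfacet
  facet normal 1.0000 0.0000 0.0000
    outer loop
      vertex 18.8 0.0 0.0
      vertex 18.8 7.1 9.0
      vertex 18.8 0.0 9.0
    endloop
  endfacet
endsolid part

The G0 Z moves step by Δz≈1.8 mm. Every layer's G1 loop is the same polygon, so the solid is a straight extrusion of it from z=0 to z≈9. Closing with flat bottom and top caps and triangulating gives 12 facets — a rectangular box, roughly 18.8 × 7.1 mm footprint and 9 mm tall.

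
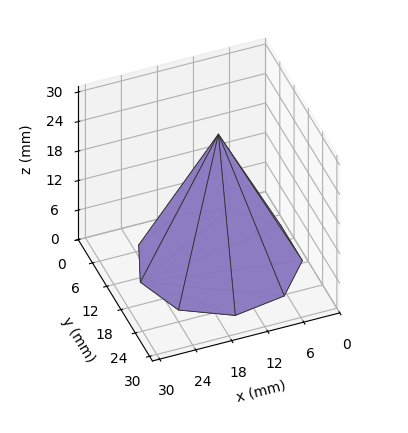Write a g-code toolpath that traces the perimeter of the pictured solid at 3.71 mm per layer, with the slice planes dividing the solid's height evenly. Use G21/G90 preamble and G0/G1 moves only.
Reading the render: the shape is a regular 9-sided pyramid, base circumscribed radius ≈ 13 mm, apex at z ≈ 26 mm (dimensions read to the nearest mm from the axis ticks). For the g-code, the solid's height is divided into equal slices at the stated Δz and each level perimeter traced with G1 moves after a G0 lift.

; perimeter-only toolpath
G21 ; units = mm
G90 ; absolute positioning
G28 ; home
; layer 1
G0 Z3.71
G0 X24.14 Y13.00
G1 X21.54 Y20.17
G1 X14.94 Y23.97
G1 X7.43 Y22.65
G1 X2.53 Y16.81
G1 X2.53 Y9.19
G1 X7.43 Y3.35
G1 X14.94 Y2.03
G1 X21.54 Y5.83
G1 X24.14 Y13.00
; layer 2
G0 Z7.43
G0 X22.29 Y13.00
G1 X20.11 Y18.97
G1 X14.61 Y22.14
G1 X8.36 Y21.04
G1 X4.27 Y16.18
G1 X4.27 Y9.82
G1 X8.36 Y4.96
G1 X14.61 Y3.86
G1 X20.11 Y7.03
G1 X22.29 Y13.00
; layer 3
G0 Z11.14
G0 X20.43 Y13.00
G1 X18.69 Y17.78
G1 X14.29 Y20.31
G1 X9.29 Y19.43
G1 X6.02 Y15.54
G1 X6.02 Y10.46
G1 X9.29 Y6.57
G1 X14.29 Y5.69
G1 X18.69 Y8.22
G1 X20.43 Y13.00
; layer 4
G0 Z14.86
G0 X18.57 Y13.00
G1 X17.27 Y16.58
G1 X13.97 Y18.49
G1 X10.21 Y17.83
G1 X7.76 Y14.91
G1 X7.76 Y11.09
G1 X10.21 Y8.17
G1 X13.97 Y7.51
G1 X17.27 Y9.42
G1 X18.57 Y13.00
; layer 5
G0 Z18.57
G0 X16.71 Y13.00
G1 X15.85 Y15.39
G1 X13.65 Y16.66
G1 X11.14 Y16.22
G1 X9.51 Y14.27
G1 X9.51 Y11.73
G1 X11.14 Y9.78
G1 X13.65 Y9.34
G1 X15.85 Y10.61
G1 X16.71 Y13.00
; layer 6
G0 Z22.29
G0 X14.86 Y13.00
G1 X14.42 Y14.19
G1 X13.32 Y14.83
G1 X12.07 Y14.61
G1 X11.25 Y13.64
G1 X11.25 Y12.36
G1 X12.07 Y11.39
G1 X13.32 Y11.17
G1 X14.42 Y11.81
G1 X14.86 Y13.00
M2 ; end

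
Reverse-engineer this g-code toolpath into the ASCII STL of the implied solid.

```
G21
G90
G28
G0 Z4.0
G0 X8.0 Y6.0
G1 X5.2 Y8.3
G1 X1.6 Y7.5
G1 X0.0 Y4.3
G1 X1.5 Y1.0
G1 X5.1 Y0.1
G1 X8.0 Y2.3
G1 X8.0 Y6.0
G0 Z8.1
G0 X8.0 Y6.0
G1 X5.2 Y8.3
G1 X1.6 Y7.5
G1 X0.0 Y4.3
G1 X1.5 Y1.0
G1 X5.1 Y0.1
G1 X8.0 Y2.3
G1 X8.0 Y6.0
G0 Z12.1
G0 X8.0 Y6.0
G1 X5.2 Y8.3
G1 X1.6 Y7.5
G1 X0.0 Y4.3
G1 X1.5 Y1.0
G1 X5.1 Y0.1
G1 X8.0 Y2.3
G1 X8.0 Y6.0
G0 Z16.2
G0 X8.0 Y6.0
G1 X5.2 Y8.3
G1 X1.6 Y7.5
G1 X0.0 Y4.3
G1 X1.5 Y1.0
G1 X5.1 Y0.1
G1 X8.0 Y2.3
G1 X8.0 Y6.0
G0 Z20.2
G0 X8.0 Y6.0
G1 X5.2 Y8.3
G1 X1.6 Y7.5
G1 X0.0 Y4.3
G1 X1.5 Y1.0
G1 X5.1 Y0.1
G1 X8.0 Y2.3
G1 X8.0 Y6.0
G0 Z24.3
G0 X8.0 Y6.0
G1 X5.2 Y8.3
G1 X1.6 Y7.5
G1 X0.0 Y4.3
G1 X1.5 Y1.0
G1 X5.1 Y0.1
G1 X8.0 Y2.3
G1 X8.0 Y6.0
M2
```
solid part
  facet normal 0.0000 0.0000 -1.0000
    outer loop
      vertex 1.6 7.5 0.0
      vertex 5.2 8.3 0.0
      vertex 8.0 6.0 0.0
    endloop
  endfacet
  facet normal 0.0000 0.0000 -1.0000
    outer loop
      vertex 0.0 4.3 0.0
      vertex 1.6 7.5 0.0
      vertex 8.0 6.0 0.0
    endloop
  endfacet
  facet normal 0.0000 0.0000 -1.0000
    outer loop
      vertex 1.5 1.0 0.0
      vertex 0.0 4.3 0.0
      vertex 8.0 6.0 0.0
    endloop
  endfacet
  facet normal 0.0000 0.0000 -1.0000
    outer loop
      vertex 5.1 0.1 0.0
      vertex 1.5 1.0 0.0
      vertex 8.0 6.0 0.0
    endloop
  endfacet
  facet normal 0.0000 0.0000 -1.0000
    outer loop
      vertex 8.0 2.3 0.0
      vertex 5.1 0.1 0.0
      vertex 8.0 6.0 0.0
    endloop
  endfacet
  facet normal 0.0000 0.0000 1.0000
    outer loop
      vertex 8.0 6.0 24.3
      vertex 5.2 8.3 24.3
      vertex 1.6 7.5 24.3
    endloop
  endfacet
  facet normal 0.0000 0.0000 1.0000
    outer loop
      vertex 8.0 6.0 24.3
      vertex 1.6 7.5 24.3
      vertex 0.0 4.3 24.3
    endloop
  endfacet
  facet normal 0.0000 0.0000 1.0000
    outer loop
      vertex 8.0 6.0 24.3
      vertex 0.0 4.3 24.3
      vertex 1.5 1.0 24.3
    endloop
  endfacet
  facet normal 0.0000 0.0000 1.0000
    outer loop
      vertex 8.0 6.0 24.3
      vertex 1.5 1.0 24.3
      vertex 5.1 0.1 24.3
    endloop
  endfacet
  facet normal 0.0000 0.0000 1.0000
    outer loop
      vertex 8.0 6.0 24.3
      vertex 5.1 0.1 24.3
      vertex 8.0 2.3 24.3
    endloop
  endfacet
  facet normal 0.6347 0.7727 0.0000
    outer loop
      vertex 8.0 6.0 0.0
      vertex 5.2 8.3 0.0
      vertex 5.2 8.3 24.3
    endloop
  endfacet
  facet normal 0.6347 0.7727 0.0000
    outer loop
      vertex 8.0 6.0 0.0
      vertex 5.2 8.3 24.3
      vertex 8.0 6.0 24.3
    endloop
  endfacet
  facet normal -0.2169 0.9762 0.0000
    outer loop
      vertex 5.2 8.3 0.0
      vertex 1.6 7.5 0.0
      vertex 1.6 7.5 24.3
    endloop
  endfacet
  facet normal -0.2169 0.9762 0.0000
    outer loop
      vertex 5.2 8.3 0.0
      vertex 1.6 7.5 24.3
      vertex 5.2 8.3 24.3
    endloop
  endfacet
  facet normal -0.8944 0.4472 0.0000
    outer loop
      vertex 1.6 7.5 0.0
      vertex 0.0 4.3 0.0
      vertex 0.0 4.3 24.3
    endloop
  endfacet
  facet normal -0.8944 0.4472 0.0000
    outer loop
      vertex 1.6 7.5 0.0
      vertex 0.0 4.3 24.3
      vertex 1.6 7.5 24.3
    endloop
  endfacet
  facet normal -0.9104 -0.4138 0.0000
    outer loop
      vertex 0.0 4.3 0.0
      vertex 1.5 1.0 0.0
      vertex 1.5 1.0 24.3
    endloop
  endfacet
  facet normal -0.9104 -0.4138 0.0000
    outer loop
      vertex 0.0 4.3 0.0
      vertex 1.5 1.0 24.3
      vertex 0.0 4.3 24.3
    endloop
  endfacet
  facet normal -0.2425 -0.9701 0.0000
    outer loop
      vertex 1.5 1.0 0.0
      vertex 5.1 0.1 0.0
      vertex 5.1 0.1 24.3
    endloop
  endfacet
  facet normal -0.2425 -0.9701 0.0000
    outer loop
      vertex 1.5 1.0 0.0
      vertex 5.1 0.1 24.3
      vertex 1.5 1.0 24.3
    endloop
  endfacet
  facet normal 0.6044 -0.7967 0.0000
    outer loop
      vertex 5.1 0.1 0.0
      vertex 8.0 2.3 0.0
      vertex 8.0 2.3 24.3
    endloop
  endfacet
  facet normal 0.6044 -0.7967 0.0000
    outer loop
      vertex 5.1 0.1 0.0
      vertex 8.0 2.3 24.3
      vertex 5.1 0.1 24.3
    endloop
  endfacet
  facet normal 1.0000 0.0000 0.0000
    outer loop
      vertex 8.0 2.3 0.0
      vertex 8.0 6.0 0.0
      vertex 8.0 6.0 24.3
    endloop
  endfacet
  facet normal 1.0000 0.0000 0.0000
    outer loop
      vertex 8.0 2.3 0.0
      vertex 8.0 6.0 24.3
      vertex 8.0 2.3 24.3
    endloop
  endfacet
endsolid part

The G0 Z moves step by Δz≈4.0 mm. Every layer's G1 loop is the same polygon, so the solid is a straight extrusion of it from z=0 to z≈24.3. Closing with flat bottom and top caps and triangulating gives 24 facets — a regular 7-sided prism (a cylinder approximated with 7 flat sides), circumscribed radius ≈ 4.2 mm, height ≈ 24.3 mm.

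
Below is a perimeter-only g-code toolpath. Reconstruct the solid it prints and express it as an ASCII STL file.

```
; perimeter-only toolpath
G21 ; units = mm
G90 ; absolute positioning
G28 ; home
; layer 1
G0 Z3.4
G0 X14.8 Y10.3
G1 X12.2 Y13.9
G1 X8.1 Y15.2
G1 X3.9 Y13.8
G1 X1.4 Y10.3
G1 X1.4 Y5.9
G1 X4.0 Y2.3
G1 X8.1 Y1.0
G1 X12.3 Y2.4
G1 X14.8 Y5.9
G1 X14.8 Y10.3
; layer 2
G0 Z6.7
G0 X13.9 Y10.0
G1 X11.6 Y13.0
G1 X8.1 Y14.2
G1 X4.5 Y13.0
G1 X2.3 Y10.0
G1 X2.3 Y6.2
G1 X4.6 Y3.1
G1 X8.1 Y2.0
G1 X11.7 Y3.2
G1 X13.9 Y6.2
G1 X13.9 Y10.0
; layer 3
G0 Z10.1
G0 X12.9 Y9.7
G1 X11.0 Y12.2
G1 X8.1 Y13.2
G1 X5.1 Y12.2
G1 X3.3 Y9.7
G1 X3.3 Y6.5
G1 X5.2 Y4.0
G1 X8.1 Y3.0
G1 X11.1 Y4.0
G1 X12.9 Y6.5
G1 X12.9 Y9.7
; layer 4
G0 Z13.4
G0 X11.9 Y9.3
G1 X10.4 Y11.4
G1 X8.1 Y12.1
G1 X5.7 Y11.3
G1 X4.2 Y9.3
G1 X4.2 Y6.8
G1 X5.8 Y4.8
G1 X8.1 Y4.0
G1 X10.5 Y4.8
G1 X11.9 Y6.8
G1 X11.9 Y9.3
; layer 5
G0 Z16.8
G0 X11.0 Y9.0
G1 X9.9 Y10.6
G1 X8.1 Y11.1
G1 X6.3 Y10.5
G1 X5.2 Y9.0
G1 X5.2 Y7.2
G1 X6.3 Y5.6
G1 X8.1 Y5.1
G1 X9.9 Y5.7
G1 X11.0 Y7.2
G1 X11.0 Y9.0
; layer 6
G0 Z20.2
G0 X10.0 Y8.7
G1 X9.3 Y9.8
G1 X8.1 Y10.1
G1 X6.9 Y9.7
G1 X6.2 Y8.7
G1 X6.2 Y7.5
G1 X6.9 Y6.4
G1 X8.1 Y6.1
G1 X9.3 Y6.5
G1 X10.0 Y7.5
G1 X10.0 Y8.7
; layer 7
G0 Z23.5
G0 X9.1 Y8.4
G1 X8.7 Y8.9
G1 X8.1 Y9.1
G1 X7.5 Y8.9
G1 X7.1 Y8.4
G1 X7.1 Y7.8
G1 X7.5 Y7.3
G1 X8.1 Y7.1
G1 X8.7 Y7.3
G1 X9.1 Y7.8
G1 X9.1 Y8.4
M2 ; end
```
solid part
  facet normal 0.0000 0.0000 -1.0000
    outer loop
      vertex 8.1 16.2 0.0
      vertex 12.8 14.7 0.0
      vertex 15.8 10.6 0.0
    endloop
  endfacet
  facet normal 0.0000 0.0000 -1.0000
    outer loop
      vertex 3.3 14.6 0.0
      vertex 8.1 16.2 0.0
      vertex 15.8 10.6 0.0
    endloop
  endfacet
  facet normal 0.0000 0.0000 -1.0000
    outer loop
      vertex 0.4 10.6 0.0
      vertex 3.3 14.6 0.0
      vertex 15.8 10.6 0.0
    endloop
  endfacet
  facet normal 0.0000 0.0000 -1.0000
    outer loop
      vertex 0.4 5.6 0.0
      vertex 0.4 10.6 0.0
      vertex 15.8 10.6 0.0
    endloop
  endfacet
  facet normal 0.0000 0.0000 -1.0000
    outer loop
      vertex 3.4 1.5 0.0
      vertex 0.4 5.6 0.0
      vertex 15.8 10.6 0.0
    endloop
  endfacet
  facet normal 0.0000 0.0000 -1.0000
    outer loop
      vertex 8.1 0.0 0.0
      vertex 3.4 1.5 0.0
      vertex 15.8 10.6 0.0
    endloop
  endfacet
  facet normal 0.0000 0.0000 -1.0000
    outer loop
      vertex 12.9 1.6 0.0
      vertex 8.1 0.0 0.0
      vertex 15.8 10.6 0.0
    endloop
  endfacet
  facet normal 0.0000 0.0000 -1.0000
    outer loop
      vertex 15.8 5.6 0.0
      vertex 12.9 1.6 0.0
      vertex 15.8 10.6 0.0
    endloop
  endfacet
  facet normal 0.7759 0.5678 0.2749
    outer loop
      vertex 15.8 10.6 0.0
      vertex 12.8 14.7 0.0
      vertex 8.1 8.1 26.9
    endloop
  endfacet
  facet normal 0.2923 0.9157 0.2757
    outer loop
      vertex 12.8 14.7 0.0
      vertex 8.1 16.2 0.0
      vertex 8.1 8.1 26.9
    endloop
  endfacet
  facet normal -0.3041 0.9122 0.2747
    outer loop
      vertex 8.1 16.2 0.0
      vertex 3.3 14.6 0.0
      vertex 8.1 8.1 26.9
    endloop
  endfacet
  facet normal -0.7783 0.5643 0.2752
    outer loop
      vertex 3.3 14.6 0.0
      vertex 0.4 10.6 0.0
      vertex 8.1 8.1 26.9
    endloop
  endfacet
  facet normal -0.9614 0.0000 0.2752
    outer loop
      vertex 0.4 10.6 0.0
      vertex 0.4 5.6 0.0
      vertex 8.1 8.1 26.9
    endloop
  endfacet
  facet normal -0.7759 -0.5678 0.2749
    outer loop
      vertex 0.4 5.6 0.0
      vertex 3.4 1.5 0.0
      vertex 8.1 8.1 26.9
    endloop
  endfacet
  facet normal -0.2923 -0.9157 0.2757
    outer loop
      vertex 3.4 1.5 0.0
      vertex 8.1 0.0 0.0
      vertex 8.1 8.1 26.9
    endloop
  endfacet
  facet normal 0.3041 -0.9122 0.2747
    outer loop
      vertex 8.1 0.0 0.0
      vertex 12.9 1.6 0.0
      vertex 8.1 8.1 26.9
    endloop
  endfacet
  facet normal 0.7783 -0.5643 0.2752
    outer loop
      vertex 12.9 1.6 0.0
      vertex 15.8 5.6 0.0
      vertex 8.1 8.1 26.9
    endloop
  endfacet
  facet normal 0.9614 0.0000 0.2752
    outer loop
      vertex 15.8 5.6 0.0
      vertex 15.8 10.6 0.0
      vertex 8.1 8.1 26.9
    endloop
  endfacet
endsolid part

The G0 Z moves step by Δz≈3.4 mm. The G1 loops shrink linearly with z, so the solid tapers from its base footprint up to z≈26.9. Closing with a flat bottom cap and the tapered top and triangulating gives 18 facets — a regular 10-sided pyramid, base circumscribed radius ≈ 8.1 mm, apex at z ≈ 26.9 mm.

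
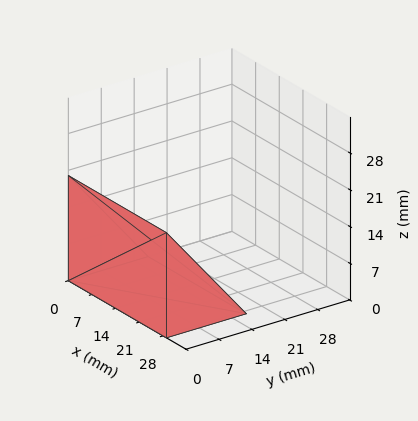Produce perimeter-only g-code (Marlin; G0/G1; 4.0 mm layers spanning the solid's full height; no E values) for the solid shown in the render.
Reading the render: the shape is a wedge (ramp): 29 × 17 mm base, rising to 20 mm along the y=0 edge and sloping linearly to z=0 at y=17 (dimensions read to the nearest mm from the axis ticks). For the g-code, the solid's height is divided into equal slices at the stated Δz and each level perimeter traced with G1 moves after a G0 lift.

; perimeter-only toolpath
G21 ; units = mm
G90 ; absolute positioning
G28 ; home
; layer 1
G0 Z4.0
G0 X0.0 Y0.0
G1 X29.0 Y0.0
G1 X29.0 Y13.6
G1 X0.0 Y13.6
G1 X0.0 Y0.0
; layer 2
G0 Z8.0
G0 X0.0 Y0.0
G1 X29.0 Y0.0
G1 X29.0 Y10.2
G1 X0.0 Y10.2
G1 X0.0 Y0.0
; layer 3
G0 Z12.0
G0 X0.0 Y0.0
G1 X29.0 Y0.0
G1 X29.0 Y6.8
G1 X0.0 Y6.8
G1 X0.0 Y0.0
; layer 4
G0 Z16.0
G0 X0.0 Y0.0
G1 X29.0 Y0.0
G1 X29.0 Y3.4
G1 X0.0 Y3.4
G1 X0.0 Y0.0
M2 ; end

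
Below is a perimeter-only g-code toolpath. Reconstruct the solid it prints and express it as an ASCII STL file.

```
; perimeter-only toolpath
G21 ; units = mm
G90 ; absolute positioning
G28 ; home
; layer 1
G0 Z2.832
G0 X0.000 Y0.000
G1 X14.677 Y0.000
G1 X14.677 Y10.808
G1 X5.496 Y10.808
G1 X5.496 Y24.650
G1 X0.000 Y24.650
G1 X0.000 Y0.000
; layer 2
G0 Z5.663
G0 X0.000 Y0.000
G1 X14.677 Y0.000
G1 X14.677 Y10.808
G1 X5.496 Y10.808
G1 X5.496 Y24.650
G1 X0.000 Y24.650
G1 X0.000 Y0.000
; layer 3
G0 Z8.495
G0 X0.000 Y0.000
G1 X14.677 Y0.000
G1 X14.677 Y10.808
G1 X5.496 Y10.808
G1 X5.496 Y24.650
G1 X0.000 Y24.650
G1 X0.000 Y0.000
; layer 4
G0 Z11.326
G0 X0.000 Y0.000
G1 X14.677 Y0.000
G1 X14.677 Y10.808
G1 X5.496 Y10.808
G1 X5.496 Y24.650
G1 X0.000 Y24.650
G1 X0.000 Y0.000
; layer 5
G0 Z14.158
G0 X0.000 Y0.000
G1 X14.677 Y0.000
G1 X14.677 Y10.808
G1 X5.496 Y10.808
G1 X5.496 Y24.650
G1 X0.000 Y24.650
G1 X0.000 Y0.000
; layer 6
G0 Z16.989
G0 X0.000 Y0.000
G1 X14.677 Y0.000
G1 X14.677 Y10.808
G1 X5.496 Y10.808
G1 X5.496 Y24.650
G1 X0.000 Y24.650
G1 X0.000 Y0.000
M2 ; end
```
solid part
  facet normal 0.0000 0.0000 -1.0000
    outer loop
      vertex 14.677 10.808 0.000
      vertex 14.677 0.000 0.000
      vertex 0.000 0.000 0.000
    endloop
  endfacet
  facet normal 0.0000 0.0000 -1.0000
    outer loop
      vertex 5.496 10.808 0.000
      vertex 14.677 10.808 0.000
      vertex 0.000 0.000 0.000
    endloop
  endfacet
  facet normal 0.0000 0.0000 -1.0000
    outer loop
      vertex 5.496 24.650 0.000
      vertex 5.496 10.808 0.000
      vertex 0.000 0.000 0.000
    endloop
  endfacet
  facet normal 0.0000 0.0000 -1.0000
    outer loop
      vertex 0.000 24.650 0.000
      vertex 5.496 24.650 0.000
      vertex 0.000 0.000 0.000
    endloop
  endfacet
  facet normal 0.0000 0.0000 1.0000
    outer loop
      vertex 0.000 0.000 16.989
      vertex 14.677 0.000 16.989
      vertex 14.677 10.808 16.989
    endloop
  endfacet
  facet normal 0.0000 0.0000 1.0000
    outer loop
      vertex 0.000 0.000 16.989
      vertex 14.677 10.808 16.989
      vertex 5.496 10.808 16.989
    endloop
  endfacet
  facet normal 0.0000 0.0000 1.0000
    outer loop
      vertex 0.000 0.000 16.989
      vertex 5.496 10.808 16.989
      vertex 5.496 24.650 16.989
    endloop
  endfacet
  facet normal 0.0000 0.0000 1.0000
    outer loop
      vertex 0.000 0.000 16.989
      vertex 5.496 24.650 16.989
      vertex 0.000 24.650 16.989
    endloop
  endfacet
  facet normal 0.0000 -1.0000 0.0000
    outer loop
      vertex 0.000 0.000 0.000
      vertex 14.677 0.000 0.000
      vertex 14.677 0.000 16.989
    endloop
  endfacet
  facet normal 0.0000 -1.0000 0.0000
    outer loop
      vertex 0.000 0.000 0.000
      vertex 14.677 0.000 16.989
      vertex 0.000 0.000 16.989
    endloop
  endfacet
  facet normal 1.0000 0.0000 0.0000
    outer loop
      vertex 14.677 0.000 0.000
      vertex 14.677 10.808 0.000
      vertex 14.677 10.808 16.989
    endloop
  endfacet
  facet normal 1.0000 0.0000 0.0000
    outer loop
      vertex 14.677 0.000 0.000
      vertex 14.677 10.808 16.989
      vertex 14.677 0.000 16.989
    endloop
  endfacet
  facet normal 0.0000 1.0000 0.0000
    outer loop
      vertex 14.677 10.808 0.000
      vertex 5.496 10.808 0.000
      vertex 5.496 10.808 16.989
    endloop
  endfacet
  facet normal 0.0000 1.0000 0.0000
    outer loop
      vertex 14.677 10.808 0.000
      vertex 5.496 10.808 16.989
      vertex 14.677 10.808 16.989
    endloop
  endfacet
  facet normal 1.0000 0.0000 0.0000
    outer loop
      vertex 5.496 10.808 0.000
      vertex 5.496 24.650 0.000
      vertex 5.496 24.650 16.989
    endloop
  endfacet
  facet normal 1.0000 0.0000 0.0000
    outer loop
      vertex 5.496 10.808 0.000
      vertex 5.496 24.650 16.989
      vertex 5.496 10.808 16.989
    endloop
  endfacet
  facet normal 0.0000 1.0000 0.0000
    outer loop
      vertex 5.496 24.650 0.000
      vertex 0.000 24.650 0.000
      vertex 0.000 24.650 16.989
    endloop
  endfacet
  facet normal 0.0000 1.0000 0.0000
    outer loop
      vertex 5.496 24.650 0.000
      vertex 0.000 24.650 16.989
      vertex 5.496 24.650 16.989
    endloop
  endfacet
  facet normal -1.0000 0.0000 0.0000
    outer loop
      vertex 0.000 24.650 0.000
      vertex 0.000 0.000 0.000
      vertex 0.000 0.000 16.989
    endloop
  endfacet
  facet normal -1.0000 0.0000 0.0000
    outer loop
      vertex 0.000 24.650 0.000
      vertex 0.000 0.000 16.989
      vertex 0.000 24.650 16.989
    endloop
  endfacet
endsolid part

The G0 Z moves step by Δz≈2.832 mm. Every layer's G1 loop is the same polygon, so the solid is a straight extrusion of it from z=0 to z≈17. Closing with flat bottom and top caps and triangulating gives 20 facets — an L-shaped prism: outer 14.7 × 24.6 mm, arm thicknesses ≈ 10.8 mm (horizontal) and 5.5 mm (vertical), extruded 17 mm in z.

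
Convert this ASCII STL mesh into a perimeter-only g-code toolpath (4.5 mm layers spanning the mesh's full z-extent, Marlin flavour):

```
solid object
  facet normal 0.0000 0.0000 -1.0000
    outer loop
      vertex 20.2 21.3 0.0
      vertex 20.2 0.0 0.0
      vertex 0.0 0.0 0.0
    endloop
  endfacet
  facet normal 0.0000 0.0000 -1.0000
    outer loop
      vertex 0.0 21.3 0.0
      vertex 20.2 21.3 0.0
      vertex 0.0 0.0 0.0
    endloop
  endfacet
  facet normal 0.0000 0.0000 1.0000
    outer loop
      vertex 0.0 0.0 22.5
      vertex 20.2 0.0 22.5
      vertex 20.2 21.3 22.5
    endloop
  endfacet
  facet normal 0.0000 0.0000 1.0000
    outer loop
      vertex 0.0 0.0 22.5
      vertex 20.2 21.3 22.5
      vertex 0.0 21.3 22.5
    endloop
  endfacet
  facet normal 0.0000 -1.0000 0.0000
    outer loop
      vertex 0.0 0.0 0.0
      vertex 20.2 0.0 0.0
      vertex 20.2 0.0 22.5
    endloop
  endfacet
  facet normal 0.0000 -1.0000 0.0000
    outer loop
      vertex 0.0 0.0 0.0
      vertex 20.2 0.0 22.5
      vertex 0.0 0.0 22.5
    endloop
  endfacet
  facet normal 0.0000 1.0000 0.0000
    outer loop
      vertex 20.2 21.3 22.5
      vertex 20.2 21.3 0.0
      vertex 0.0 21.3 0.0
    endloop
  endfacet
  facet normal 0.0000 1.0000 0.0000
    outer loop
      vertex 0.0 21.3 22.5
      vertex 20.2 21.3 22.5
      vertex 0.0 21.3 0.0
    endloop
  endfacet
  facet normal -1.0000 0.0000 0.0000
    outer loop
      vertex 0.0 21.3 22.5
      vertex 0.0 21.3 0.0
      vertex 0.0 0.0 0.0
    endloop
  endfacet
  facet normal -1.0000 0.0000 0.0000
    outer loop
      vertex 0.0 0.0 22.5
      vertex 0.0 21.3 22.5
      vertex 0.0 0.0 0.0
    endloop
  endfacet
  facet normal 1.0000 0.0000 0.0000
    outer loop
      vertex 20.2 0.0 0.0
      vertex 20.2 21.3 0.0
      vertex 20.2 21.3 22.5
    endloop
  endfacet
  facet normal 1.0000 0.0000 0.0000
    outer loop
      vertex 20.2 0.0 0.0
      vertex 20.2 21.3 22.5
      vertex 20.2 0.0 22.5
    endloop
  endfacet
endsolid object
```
; perimeter-only toolpath
G21 ; units = mm
G90 ; absolute positioning
G28 ; home
; layer 1
G0 Z4.5
G0 X0.0 Y0.0
G1 X20.2 Y0.0
G1 X20.2 Y21.3
G1 X0.0 Y21.3
G1 X0.0 Y0.0
; layer 2
G0 Z9.0
G0 X0.0 Y0.0
G1 X20.2 Y0.0
G1 X20.2 Y21.3
G1 X0.0 Y21.3
G1 X0.0 Y0.0
; layer 3
G0 Z13.5
G0 X0.0 Y0.0
G1 X20.2 Y0.0
G1 X20.2 Y21.3
G1 X0.0 Y21.3
G1 X0.0 Y0.0
; layer 4
G0 Z18.0
G0 X0.0 Y0.0
G1 X20.2 Y0.0
G1 X20.2 Y21.3
G1 X0.0 Y21.3
G1 X0.0 Y0.0
; layer 5
G0 Z22.5
G0 X0.0 Y0.0
G1 X20.2 Y0.0
G1 X20.2 Y21.3
G1 X0.0 Y21.3
G1 X0.0 Y0.0
M2 ; end

The solid is a rectangular box, roughly 20.2 × 21.3 mm footprint and 22.5 mm tall. Slicing at Δz = 4.5 mm — 5 equal slices spanning the solid's height, so layer i sits at z = i·h/5 — gives 5 non-empty perimeters. Each is a 4-segment closed polygon; G0 lifts to the layer z and rapids to the start vertex, then G1 traces the edges.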